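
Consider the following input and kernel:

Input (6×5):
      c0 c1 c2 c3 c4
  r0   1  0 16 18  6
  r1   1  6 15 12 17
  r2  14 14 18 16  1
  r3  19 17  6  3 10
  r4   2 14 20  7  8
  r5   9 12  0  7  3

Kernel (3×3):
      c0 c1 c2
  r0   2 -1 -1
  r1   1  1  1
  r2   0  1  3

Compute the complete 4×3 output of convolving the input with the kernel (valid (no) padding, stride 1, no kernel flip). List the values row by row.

76 65 71
62 48 69
112 61 69
63 87 50

Output[0,0]: The receptive field on the input at this output position is [1 0 16 / 1 6 15 / 14 14 18]. Elementwise product with the kernel and sum: 1·2 + 0·-1 + 16·-1 + 1·1 + 6·1 + 15·1 + 14·1 + 18·3.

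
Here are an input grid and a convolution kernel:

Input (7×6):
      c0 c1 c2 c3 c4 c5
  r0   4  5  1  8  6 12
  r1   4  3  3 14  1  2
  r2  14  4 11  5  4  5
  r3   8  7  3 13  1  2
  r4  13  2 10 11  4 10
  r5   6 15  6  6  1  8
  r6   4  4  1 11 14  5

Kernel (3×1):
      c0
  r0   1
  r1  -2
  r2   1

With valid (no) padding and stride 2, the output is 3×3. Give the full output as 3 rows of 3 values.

10 6 8
11 15 6
5 -1 16

Output[0,0]: The receptive field on the input at this output position is [4 / 4 / 14]. Elementwise product with the kernel and sum: 4·1 + 4·-2 + 14·1.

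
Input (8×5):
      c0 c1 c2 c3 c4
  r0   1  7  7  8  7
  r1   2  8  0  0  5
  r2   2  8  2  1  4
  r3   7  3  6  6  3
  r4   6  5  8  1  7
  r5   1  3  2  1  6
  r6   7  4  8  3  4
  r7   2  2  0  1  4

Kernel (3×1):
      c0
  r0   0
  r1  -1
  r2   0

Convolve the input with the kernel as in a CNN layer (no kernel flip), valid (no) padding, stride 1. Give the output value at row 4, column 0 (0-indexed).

The receptive field on the input at this output position is [6 / 1 / 7]. Elementwise product with the kernel and sum: 1·-1.

-1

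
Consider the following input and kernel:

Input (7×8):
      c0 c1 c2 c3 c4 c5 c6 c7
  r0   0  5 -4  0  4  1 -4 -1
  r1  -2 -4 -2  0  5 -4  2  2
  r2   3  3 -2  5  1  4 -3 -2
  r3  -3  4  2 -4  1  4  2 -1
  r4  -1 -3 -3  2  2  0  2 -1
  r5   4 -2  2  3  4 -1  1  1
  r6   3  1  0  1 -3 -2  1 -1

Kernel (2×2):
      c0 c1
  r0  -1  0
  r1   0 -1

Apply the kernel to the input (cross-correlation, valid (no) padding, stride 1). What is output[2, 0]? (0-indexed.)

The receptive field on the input at this output position is [3 3 / -3 4]. Elementwise product with the kernel and sum: 3·-1 + 4·-1.

-7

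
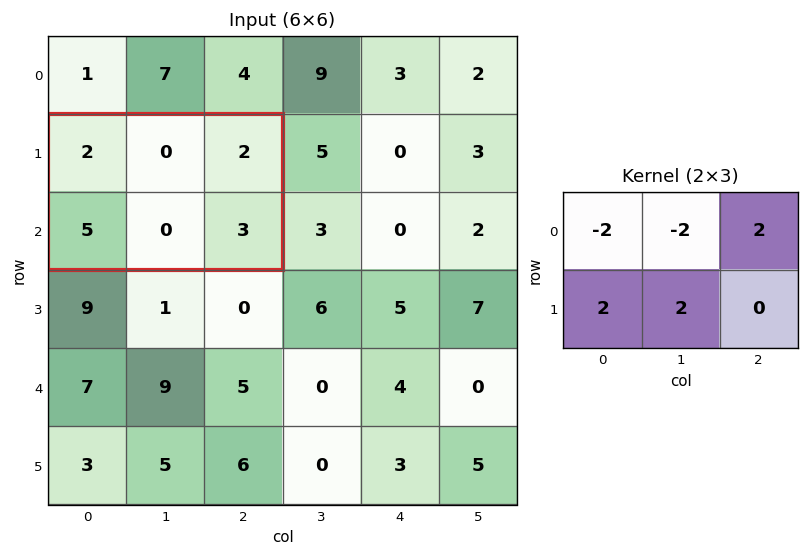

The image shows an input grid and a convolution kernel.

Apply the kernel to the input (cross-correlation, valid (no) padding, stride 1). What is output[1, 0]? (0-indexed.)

10

The receptive field on the input at this output position is [2 0 2 / 5 0 3]. Elementwise product with the kernel and sum: 2·-2 + 0·-2 + 2·2 + 5·2 + 0·2.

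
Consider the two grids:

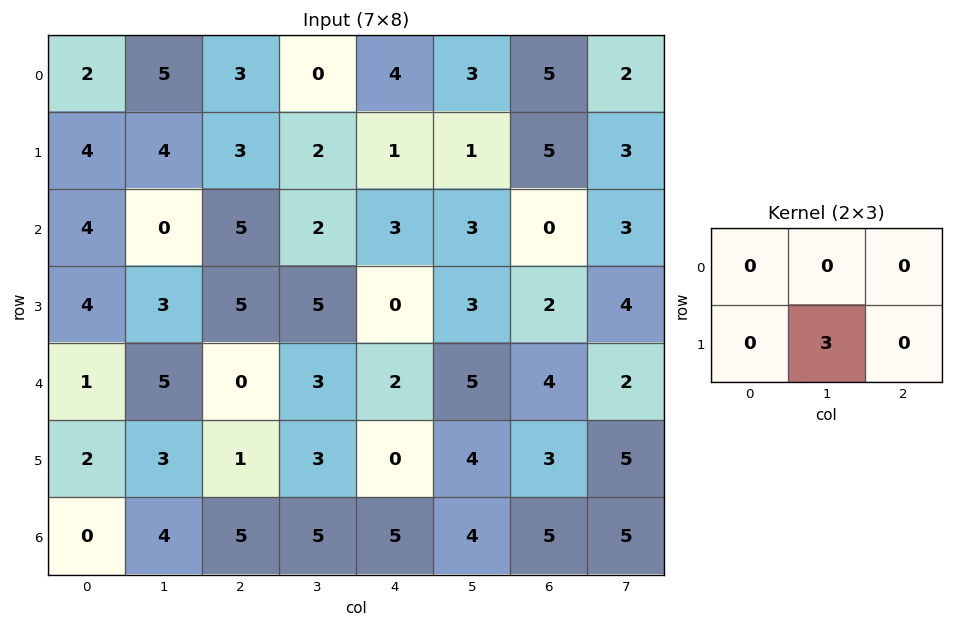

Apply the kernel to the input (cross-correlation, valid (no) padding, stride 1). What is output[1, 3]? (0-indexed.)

9

The receptive field on the input at this output position is [2 1 1 / 2 3 3]. Elementwise product with the kernel and sum: 3·3.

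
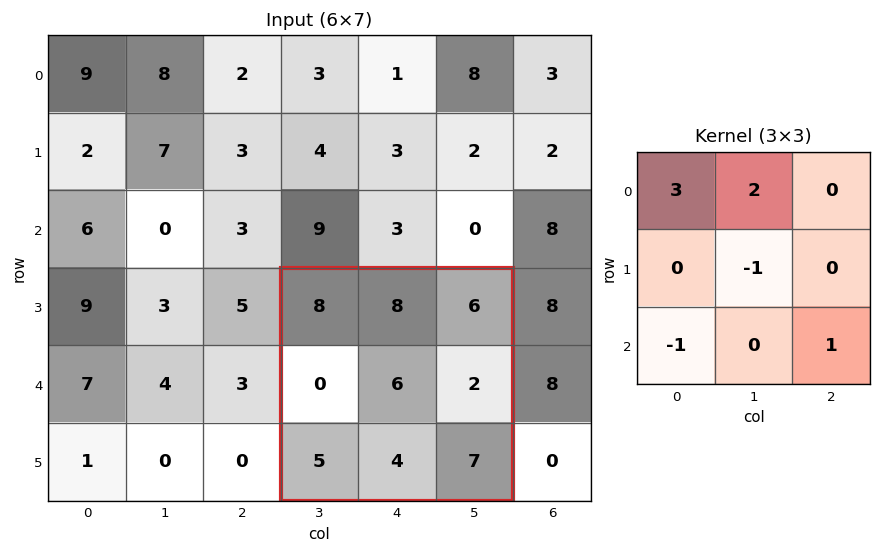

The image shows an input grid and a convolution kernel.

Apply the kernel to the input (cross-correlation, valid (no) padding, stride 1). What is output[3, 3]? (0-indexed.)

36

The receptive field on the input at this output position is [8 8 6 / 0 6 2 / 5 4 7]. Elementwise product with the kernel and sum: 8·3 + 8·2 + 6·-1 + 5·-1 + 7·1.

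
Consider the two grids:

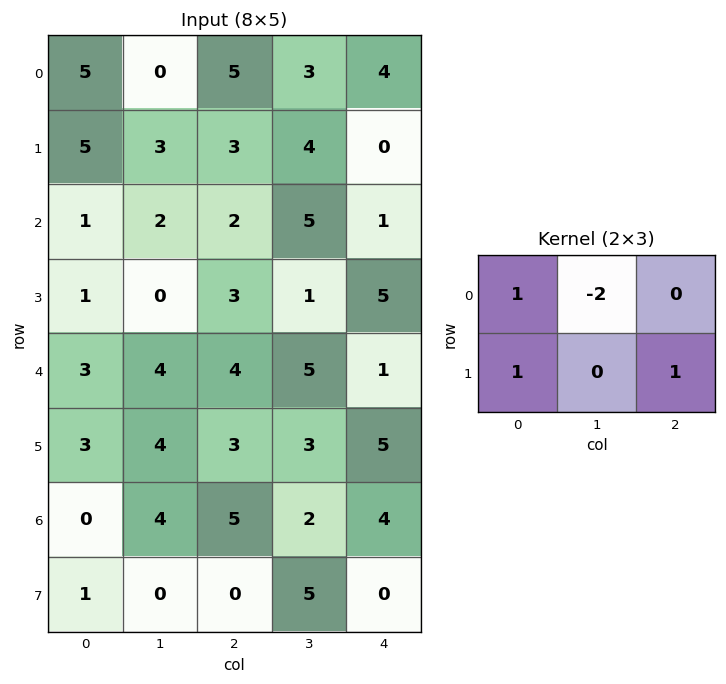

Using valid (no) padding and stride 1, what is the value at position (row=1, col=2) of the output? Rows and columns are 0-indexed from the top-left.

-2

The receptive field on the input at this output position is [3 4 0 / 2 5 1]. Elementwise product with the kernel and sum: 3·1 + 4·-2 + 2·1 + 1·1.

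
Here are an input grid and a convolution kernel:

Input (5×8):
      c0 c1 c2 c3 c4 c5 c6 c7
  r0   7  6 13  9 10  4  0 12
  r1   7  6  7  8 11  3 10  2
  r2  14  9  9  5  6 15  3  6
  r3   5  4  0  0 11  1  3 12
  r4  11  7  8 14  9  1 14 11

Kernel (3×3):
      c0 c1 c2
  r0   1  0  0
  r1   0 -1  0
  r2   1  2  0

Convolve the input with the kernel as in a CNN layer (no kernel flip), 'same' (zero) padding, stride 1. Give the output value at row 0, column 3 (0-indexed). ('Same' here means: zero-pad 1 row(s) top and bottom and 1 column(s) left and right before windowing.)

14

The receptive field on the zero-padded input at this output position is [0 0 0 / 13 9 10 / 7 8 11]. Elementwise product with the kernel and sum: 0·1 + 9·-1 + 7·1 + 8·2.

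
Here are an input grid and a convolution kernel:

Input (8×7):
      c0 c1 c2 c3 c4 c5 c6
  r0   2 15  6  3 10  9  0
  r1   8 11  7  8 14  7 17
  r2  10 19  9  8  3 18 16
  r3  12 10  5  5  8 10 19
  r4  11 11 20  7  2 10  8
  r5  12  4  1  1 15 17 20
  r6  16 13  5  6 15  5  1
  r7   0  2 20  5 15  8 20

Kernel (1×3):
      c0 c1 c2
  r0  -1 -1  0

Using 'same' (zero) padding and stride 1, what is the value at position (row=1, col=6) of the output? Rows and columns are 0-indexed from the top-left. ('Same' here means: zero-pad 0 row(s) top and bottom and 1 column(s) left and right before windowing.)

-24

The receptive field on the zero-padded input at this output position is [7 17 0]. Elementwise product with the kernel and sum: 7·-1 + 17·-1.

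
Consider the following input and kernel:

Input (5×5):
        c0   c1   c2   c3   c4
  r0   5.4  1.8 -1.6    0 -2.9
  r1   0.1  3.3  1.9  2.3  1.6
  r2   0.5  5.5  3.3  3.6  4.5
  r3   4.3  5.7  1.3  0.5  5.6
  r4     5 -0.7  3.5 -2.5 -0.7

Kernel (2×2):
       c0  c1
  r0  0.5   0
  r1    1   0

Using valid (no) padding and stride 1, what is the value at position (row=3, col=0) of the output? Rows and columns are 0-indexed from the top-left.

7.15

The receptive field on the input at this output position is [4.3 5.7 / 5 -0.7]. Elementwise product with the kernel and sum: 4.3·0.5 + 5·1.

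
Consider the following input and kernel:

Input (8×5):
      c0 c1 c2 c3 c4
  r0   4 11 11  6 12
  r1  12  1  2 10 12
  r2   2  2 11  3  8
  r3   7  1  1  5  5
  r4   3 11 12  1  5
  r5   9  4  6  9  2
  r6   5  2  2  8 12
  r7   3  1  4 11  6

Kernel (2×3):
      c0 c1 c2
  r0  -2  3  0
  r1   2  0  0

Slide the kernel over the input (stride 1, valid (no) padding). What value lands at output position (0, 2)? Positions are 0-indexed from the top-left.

0

The receptive field on the input at this output position is [11 6 12 / 2 10 12]. Elementwise product with the kernel and sum: 11·-2 + 6·3 + 2·2.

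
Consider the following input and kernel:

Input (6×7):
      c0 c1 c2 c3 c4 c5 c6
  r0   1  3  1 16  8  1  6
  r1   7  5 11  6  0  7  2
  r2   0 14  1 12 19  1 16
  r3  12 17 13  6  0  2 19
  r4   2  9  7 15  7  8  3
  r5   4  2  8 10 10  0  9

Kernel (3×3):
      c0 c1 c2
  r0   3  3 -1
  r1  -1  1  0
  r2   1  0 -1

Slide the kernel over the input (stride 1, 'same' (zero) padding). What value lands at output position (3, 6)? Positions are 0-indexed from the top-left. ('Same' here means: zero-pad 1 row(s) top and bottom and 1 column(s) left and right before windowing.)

The receptive field on the zero-padded input at this output position is [1 16 0 / 2 19 0 / 8 3 0]. Elementwise product with the kernel and sum: 1·3 + 16·3 + 0·-1 + 2·-1 + 19·1 + 8·1 + 0·-1.

76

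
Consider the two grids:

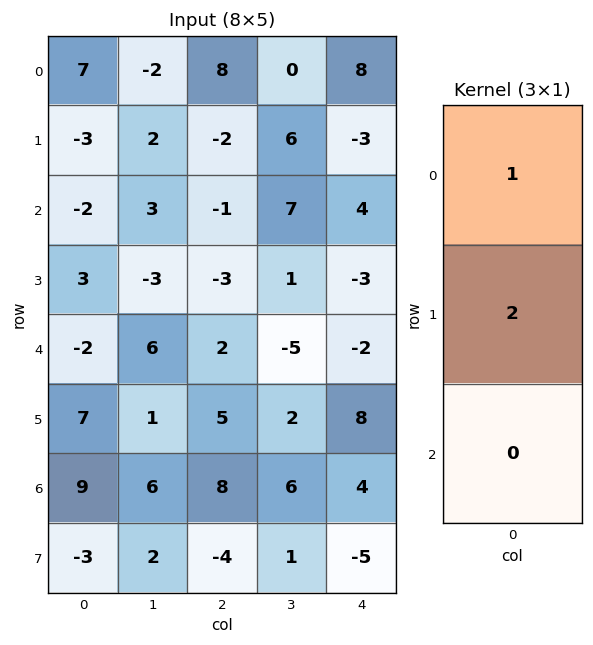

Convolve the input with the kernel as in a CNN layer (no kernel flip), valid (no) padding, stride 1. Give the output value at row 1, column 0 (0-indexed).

The receptive field on the input at this output position is [-3 / -2 / 3]. Elementwise product with the kernel and sum: -3·1 + -2·2.

-7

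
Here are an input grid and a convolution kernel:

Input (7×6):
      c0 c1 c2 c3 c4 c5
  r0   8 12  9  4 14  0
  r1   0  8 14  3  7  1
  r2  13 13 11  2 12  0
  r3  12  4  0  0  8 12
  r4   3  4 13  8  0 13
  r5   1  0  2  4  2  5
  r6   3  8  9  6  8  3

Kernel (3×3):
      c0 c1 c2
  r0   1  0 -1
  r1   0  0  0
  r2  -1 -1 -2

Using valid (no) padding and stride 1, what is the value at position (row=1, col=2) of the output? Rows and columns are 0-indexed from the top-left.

The receptive field on the input at this output position is [14 3 7 / 11 2 12 / 0 0 8]. Elementwise product with the kernel and sum: 14·1 + 7·-1 + 0·-1 + 0·-1 + 8·-2.

-9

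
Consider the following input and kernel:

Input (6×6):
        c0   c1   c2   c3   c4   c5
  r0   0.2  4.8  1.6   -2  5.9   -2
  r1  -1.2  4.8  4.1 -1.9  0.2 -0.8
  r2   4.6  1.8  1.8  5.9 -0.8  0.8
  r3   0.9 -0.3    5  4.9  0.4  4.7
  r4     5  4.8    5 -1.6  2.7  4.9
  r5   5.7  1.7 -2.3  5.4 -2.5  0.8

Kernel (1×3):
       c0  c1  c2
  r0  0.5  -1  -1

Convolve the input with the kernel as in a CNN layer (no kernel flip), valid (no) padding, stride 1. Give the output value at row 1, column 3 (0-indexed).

-0.35

The receptive field on the input at this output position is [-1.9 0.2 -0.8]. Elementwise product with the kernel and sum: -1.9·0.5 + 0.2·-1 + -0.8·-1.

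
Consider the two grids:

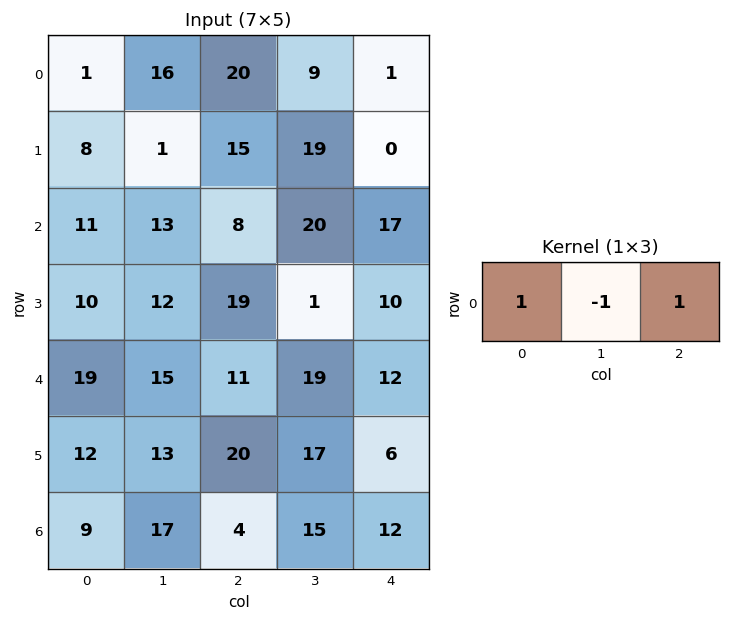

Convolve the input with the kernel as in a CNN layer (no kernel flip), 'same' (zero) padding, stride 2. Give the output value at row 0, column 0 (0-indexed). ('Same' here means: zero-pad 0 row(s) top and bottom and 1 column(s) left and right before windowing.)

15

The receptive field on the zero-padded input at this output position is [0 1 16]. Elementwise product with the kernel and sum: 0·1 + 1·-1 + 16·1.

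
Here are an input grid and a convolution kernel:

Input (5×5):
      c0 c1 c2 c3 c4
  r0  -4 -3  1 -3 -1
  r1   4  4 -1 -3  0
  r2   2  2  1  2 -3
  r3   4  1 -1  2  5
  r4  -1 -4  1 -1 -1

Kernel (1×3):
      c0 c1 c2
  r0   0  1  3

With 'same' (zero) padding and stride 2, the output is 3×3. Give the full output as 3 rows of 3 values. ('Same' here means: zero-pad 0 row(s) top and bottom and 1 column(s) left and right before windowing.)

-13 -8 -1
8 7 -3
-13 -2 -1

Output[0,0]: The receptive field on the zero-padded input at this output position is [0 -4 -3]. Elementwise product with the kernel and sum: -4·1 + -3·3.
Output[0,1]: The receptive field on the zero-padded input at this output position is [-3 1 -3]. Elementwise product with the kernel and sum: 1·1 + -3·3.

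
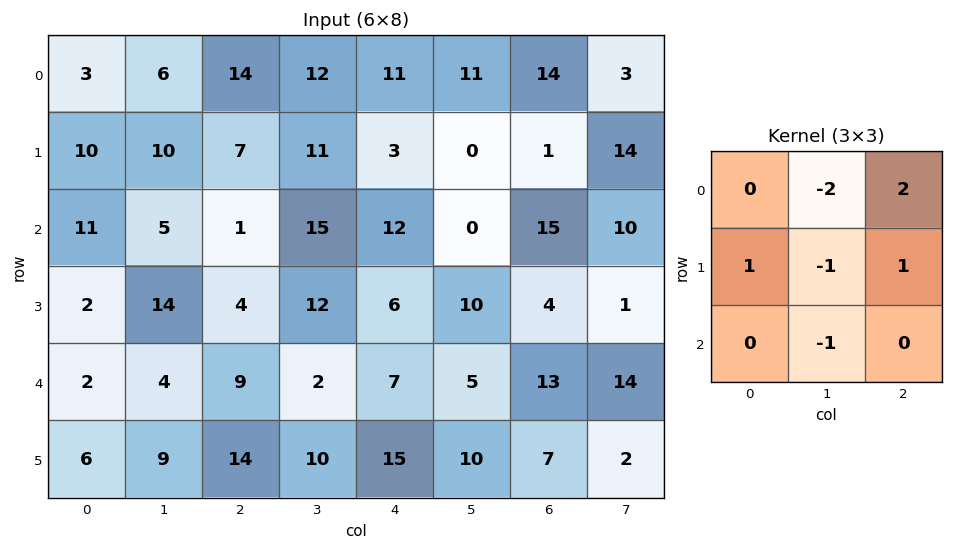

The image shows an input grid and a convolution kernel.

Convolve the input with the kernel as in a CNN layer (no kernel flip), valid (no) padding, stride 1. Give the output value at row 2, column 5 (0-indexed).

-16

The receptive field on the input at this output position is [0 15 10 / 10 4 1 / 5 13 14]. Elementwise product with the kernel and sum: 15·-2 + 10·2 + 10·1 + 4·-1 + 1·1 + 13·-1.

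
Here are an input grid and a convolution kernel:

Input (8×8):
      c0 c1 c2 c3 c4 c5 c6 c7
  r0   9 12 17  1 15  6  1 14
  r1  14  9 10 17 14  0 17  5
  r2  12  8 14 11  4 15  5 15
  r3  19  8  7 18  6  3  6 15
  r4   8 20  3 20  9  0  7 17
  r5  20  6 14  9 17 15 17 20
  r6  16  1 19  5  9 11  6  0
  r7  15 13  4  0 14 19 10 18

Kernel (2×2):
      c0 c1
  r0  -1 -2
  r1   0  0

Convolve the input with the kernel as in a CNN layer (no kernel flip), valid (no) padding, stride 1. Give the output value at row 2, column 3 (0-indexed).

The receptive field on the input at this output position is [11 4 / 18 6]. Elementwise product with the kernel and sum: 11·-1 + 4·-2.

-19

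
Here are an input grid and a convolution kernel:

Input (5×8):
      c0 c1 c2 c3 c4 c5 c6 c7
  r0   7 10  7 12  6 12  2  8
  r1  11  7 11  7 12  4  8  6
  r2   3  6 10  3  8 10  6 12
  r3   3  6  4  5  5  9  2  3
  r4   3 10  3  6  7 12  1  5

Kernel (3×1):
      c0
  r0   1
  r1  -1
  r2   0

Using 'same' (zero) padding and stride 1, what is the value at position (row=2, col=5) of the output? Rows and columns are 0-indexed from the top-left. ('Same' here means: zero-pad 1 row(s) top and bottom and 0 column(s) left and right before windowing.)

The receptive field on the zero-padded input at this output position is [4 / 10 / 9]. Elementwise product with the kernel and sum: 4·1 + 10·-1.

-6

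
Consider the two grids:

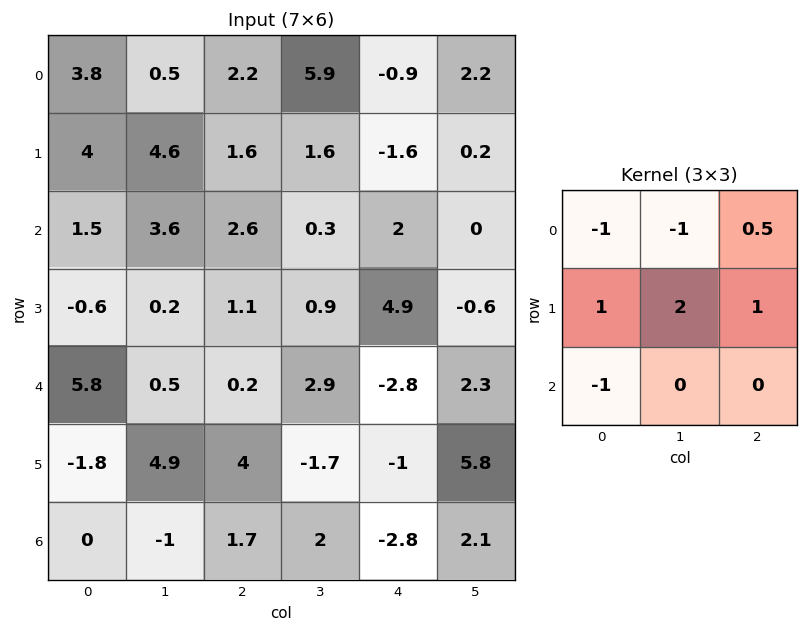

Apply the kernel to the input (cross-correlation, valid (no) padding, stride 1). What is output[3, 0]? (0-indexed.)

9.75

The receptive field on the input at this output position is [-0.6 0.2 1.1 / 5.8 0.5 0.2 / -1.8 4.9 4]. Elementwise product with the kernel and sum: -0.6·-1 + 0.2·-1 + 1.1·0.5 + 5.8·1 + 0.5·2 + 0.2·1 + -1.8·-1.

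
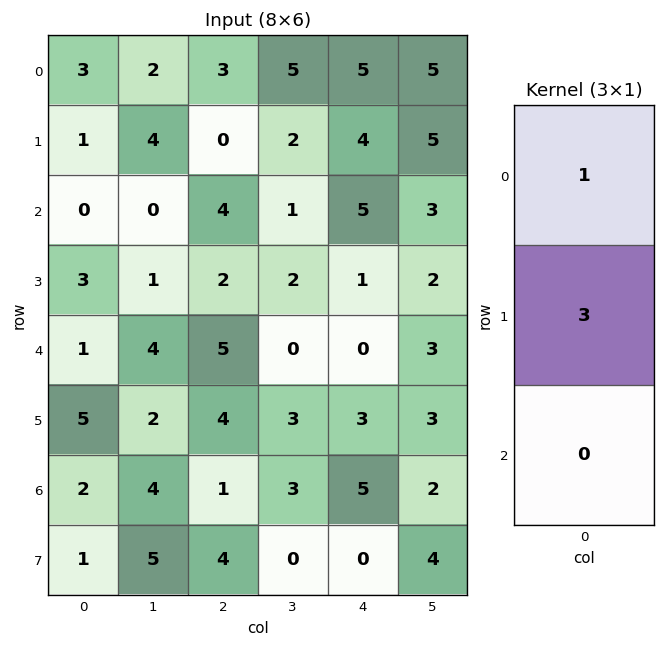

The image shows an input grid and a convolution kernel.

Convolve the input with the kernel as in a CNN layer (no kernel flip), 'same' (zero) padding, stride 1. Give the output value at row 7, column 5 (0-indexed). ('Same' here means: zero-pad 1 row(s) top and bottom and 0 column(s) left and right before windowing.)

The receptive field on the zero-padded input at this output position is [2 / 4 / 0]. Elementwise product with the kernel and sum: 2·1 + 4·3.

14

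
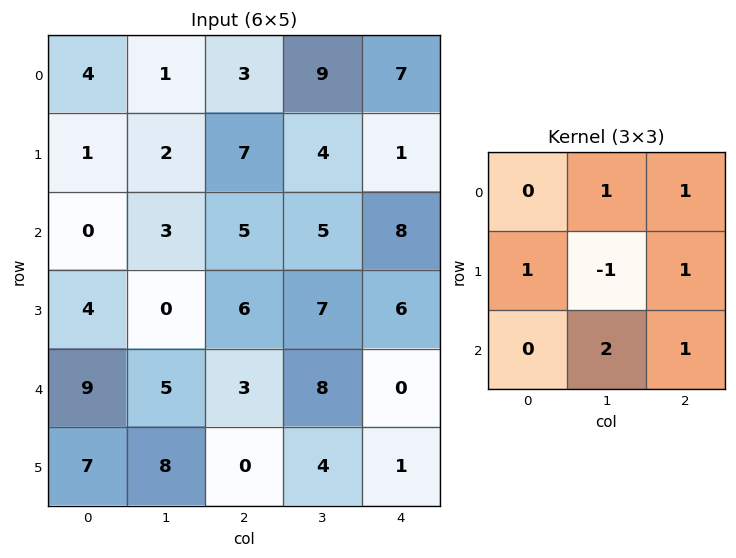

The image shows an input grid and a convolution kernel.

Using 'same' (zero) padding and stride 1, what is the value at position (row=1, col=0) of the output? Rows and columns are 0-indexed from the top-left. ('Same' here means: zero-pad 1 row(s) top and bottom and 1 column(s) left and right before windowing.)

9

The receptive field on the zero-padded input at this output position is [0 4 1 / 0 1 2 / 0 0 3]. Elementwise product with the kernel and sum: 4·1 + 1·1 + 0·1 + 1·-1 + 2·1 + 0·2 + 3·1.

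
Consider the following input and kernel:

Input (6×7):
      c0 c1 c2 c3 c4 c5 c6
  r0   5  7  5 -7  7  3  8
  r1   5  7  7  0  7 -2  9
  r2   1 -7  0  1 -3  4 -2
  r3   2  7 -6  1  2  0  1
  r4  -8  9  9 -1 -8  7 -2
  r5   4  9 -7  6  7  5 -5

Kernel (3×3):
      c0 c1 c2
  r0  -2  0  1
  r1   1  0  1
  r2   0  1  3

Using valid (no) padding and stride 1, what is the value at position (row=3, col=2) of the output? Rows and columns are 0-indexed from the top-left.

42

The receptive field on the input at this output position is [-6 1 2 / 9 -1 -8 / -7 6 7]. Elementwise product with the kernel and sum: -6·-2 + 2·1 + 9·1 + -8·1 + 6·1 + 7·3.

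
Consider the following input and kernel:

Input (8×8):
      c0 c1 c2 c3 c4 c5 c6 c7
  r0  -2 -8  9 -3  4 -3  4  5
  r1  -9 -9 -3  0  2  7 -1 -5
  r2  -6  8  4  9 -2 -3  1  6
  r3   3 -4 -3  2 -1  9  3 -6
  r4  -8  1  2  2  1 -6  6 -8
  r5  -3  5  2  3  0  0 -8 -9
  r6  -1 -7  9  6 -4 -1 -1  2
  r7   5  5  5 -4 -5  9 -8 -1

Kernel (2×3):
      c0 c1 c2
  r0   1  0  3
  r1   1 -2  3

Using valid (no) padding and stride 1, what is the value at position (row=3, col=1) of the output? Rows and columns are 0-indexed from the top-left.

The receptive field on the input at this output position is [-4 -3 2 / 1 2 2]. Elementwise product with the kernel and sum: -4·1 + 2·3 + 1·1 + 2·-2 + 2·3.

5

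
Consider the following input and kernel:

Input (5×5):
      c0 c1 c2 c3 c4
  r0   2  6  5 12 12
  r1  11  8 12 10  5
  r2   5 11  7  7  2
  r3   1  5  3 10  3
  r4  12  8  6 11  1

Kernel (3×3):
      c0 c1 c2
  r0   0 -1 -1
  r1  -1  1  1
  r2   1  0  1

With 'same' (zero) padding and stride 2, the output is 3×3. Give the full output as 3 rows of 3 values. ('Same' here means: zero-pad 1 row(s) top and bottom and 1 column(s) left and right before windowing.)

Output[0,0]: The receptive field on the zero-padded input at this output position is [0 0 0 / 0 2 6 / 0 11 8]. Elementwise product with the kernel and sum: 0·-1 + 0·-1 + 0·-1 + 2·1 + 6·1 + 0·1 + 8·1.

16 29 10
2 -4 0
14 -4 -13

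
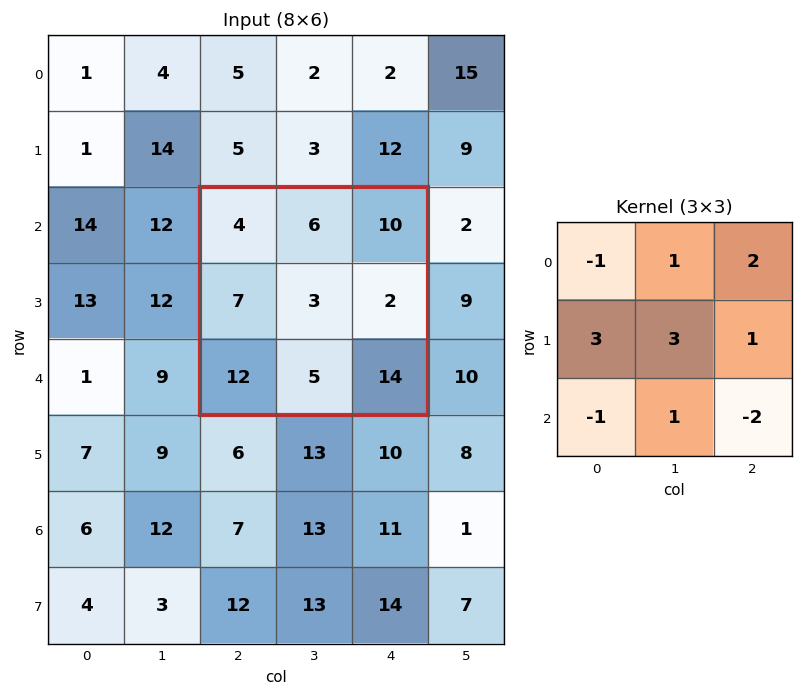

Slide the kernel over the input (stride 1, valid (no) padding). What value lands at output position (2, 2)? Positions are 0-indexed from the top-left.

19

The receptive field on the input at this output position is [4 6 10 / 7 3 2 / 12 5 14]. Elementwise product with the kernel and sum: 4·-1 + 6·1 + 10·2 + 7·3 + 3·3 + 2·1 + 12·-1 + 5·1 + 14·-2.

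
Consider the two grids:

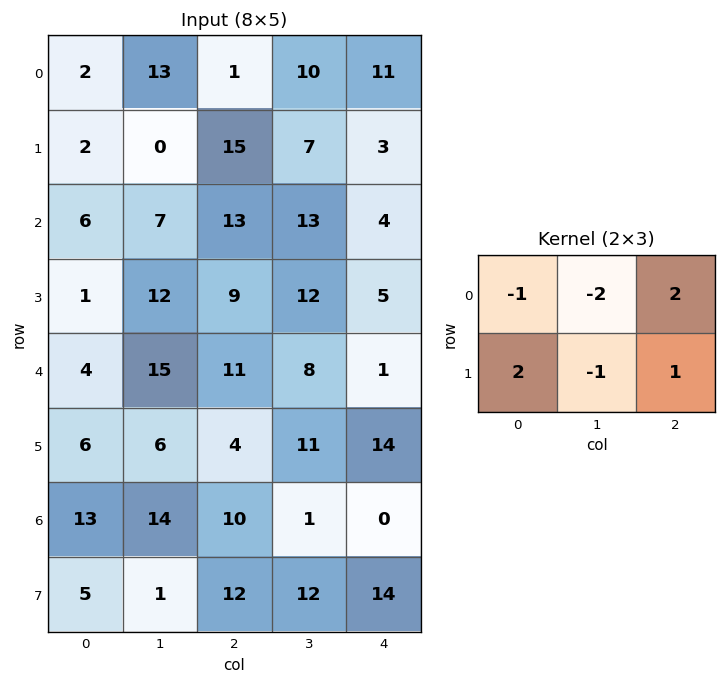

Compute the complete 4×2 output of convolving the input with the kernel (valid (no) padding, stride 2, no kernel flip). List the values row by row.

Output[0,0]: The receptive field on the input at this output position is [2 13 1 / 2 0 15]. Elementwise product with the kernel and sum: 2·-1 + 13·-2 + 1·2 + 2·2 + 0·-1 + 15·1.

-7 27
5 -20
-2 -14
0 14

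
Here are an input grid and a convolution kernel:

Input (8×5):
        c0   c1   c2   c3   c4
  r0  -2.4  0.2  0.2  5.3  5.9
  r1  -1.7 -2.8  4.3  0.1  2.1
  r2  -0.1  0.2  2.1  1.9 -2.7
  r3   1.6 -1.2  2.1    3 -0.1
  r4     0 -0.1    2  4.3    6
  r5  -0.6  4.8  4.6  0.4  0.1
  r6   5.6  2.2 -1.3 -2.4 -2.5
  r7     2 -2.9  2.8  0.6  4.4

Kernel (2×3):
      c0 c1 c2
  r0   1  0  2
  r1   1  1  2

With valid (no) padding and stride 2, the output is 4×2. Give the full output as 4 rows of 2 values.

Output[0,0]: The receptive field on the input at this output position is [-2.4 0.2 0.2 / -1.7 -2.8 4.3]. Elementwise product with the kernel and sum: -2.4·1 + 0.2·2 + -1.7·1 + -2.8·1 + 4.3·2.

2.1 20.6
8.7 1.6
17.4 19.2
7.7 5.9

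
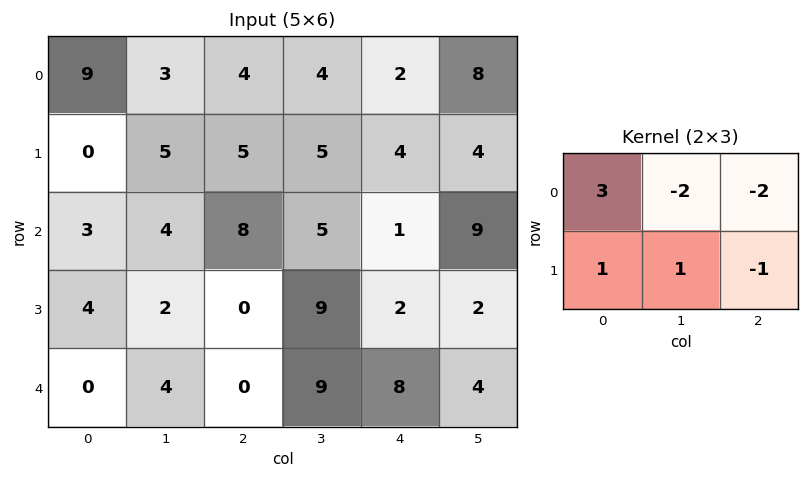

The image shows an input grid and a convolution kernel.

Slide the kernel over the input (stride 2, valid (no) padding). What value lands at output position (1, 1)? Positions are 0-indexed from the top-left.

19

The receptive field on the input at this output position is [8 5 1 / 0 9 2]. Elementwise product with the kernel and sum: 8·3 + 5·-2 + 1·-2 + 0·1 + 9·1 + 2·-1.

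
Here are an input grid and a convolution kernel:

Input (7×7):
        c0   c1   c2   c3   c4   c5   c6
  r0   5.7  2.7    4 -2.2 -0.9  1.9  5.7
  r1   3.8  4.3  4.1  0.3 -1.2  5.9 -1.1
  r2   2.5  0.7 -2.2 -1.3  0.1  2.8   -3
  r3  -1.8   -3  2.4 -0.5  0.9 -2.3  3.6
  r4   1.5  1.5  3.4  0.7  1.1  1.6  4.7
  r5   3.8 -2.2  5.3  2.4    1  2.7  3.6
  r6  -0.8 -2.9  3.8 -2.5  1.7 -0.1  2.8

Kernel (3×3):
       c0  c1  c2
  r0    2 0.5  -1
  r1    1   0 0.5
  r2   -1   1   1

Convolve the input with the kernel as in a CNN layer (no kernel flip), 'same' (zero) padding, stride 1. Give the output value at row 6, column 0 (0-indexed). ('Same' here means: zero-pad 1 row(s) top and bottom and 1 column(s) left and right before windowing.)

The receptive field on the zero-padded input at this output position is [0 3.8 -2.2 / 0 -0.8 -2.9 / 0 0 0]. Elementwise product with the kernel and sum: 0·2 + 3.8·0.5 + -2.2·-1 + 0·1 + -2.9·0.5 + 0·-1 + 0·1 + 0·1.

2.65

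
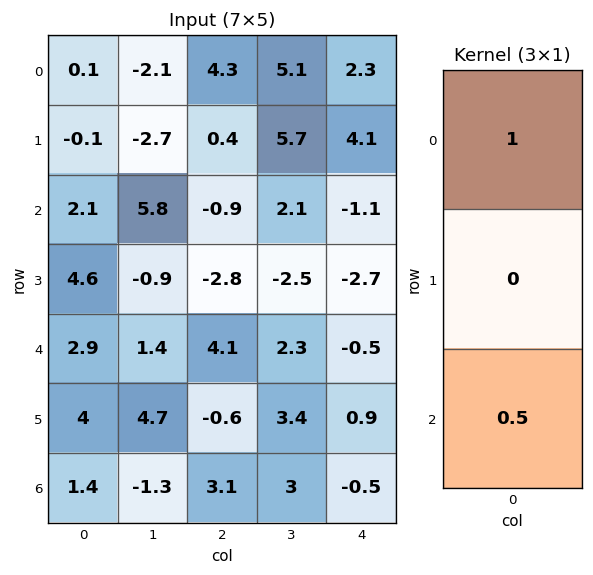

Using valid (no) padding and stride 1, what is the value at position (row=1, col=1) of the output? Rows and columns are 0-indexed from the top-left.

The receptive field on the input at this output position is [-2.7 / 5.8 / -0.9]. Elementwise product with the kernel and sum: -2.7·1 + -0.9·0.5.

-3.15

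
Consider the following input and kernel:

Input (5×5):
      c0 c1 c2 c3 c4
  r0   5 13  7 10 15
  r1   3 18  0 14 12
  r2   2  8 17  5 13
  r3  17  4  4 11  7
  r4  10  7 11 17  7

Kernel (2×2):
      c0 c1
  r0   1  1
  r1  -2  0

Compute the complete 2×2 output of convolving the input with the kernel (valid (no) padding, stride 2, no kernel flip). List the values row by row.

12 17
-24 14

Output[0,0]: The receptive field on the input at this output position is [5 13 / 3 18]. Elementwise product with the kernel and sum: 5·1 + 13·1 + 3·-2.
Output[0,1]: The receptive field on the input at this output position is [7 10 / 0 14]. Elementwise product with the kernel and sum: 7·1 + 10·1 + 0·-2.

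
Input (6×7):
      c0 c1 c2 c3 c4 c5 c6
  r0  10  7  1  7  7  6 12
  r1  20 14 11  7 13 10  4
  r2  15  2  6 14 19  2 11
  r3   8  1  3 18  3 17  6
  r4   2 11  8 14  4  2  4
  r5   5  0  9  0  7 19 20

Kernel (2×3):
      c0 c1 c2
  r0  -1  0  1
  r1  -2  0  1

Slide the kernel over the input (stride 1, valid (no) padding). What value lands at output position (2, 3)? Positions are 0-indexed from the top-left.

-31

The receptive field on the input at this output position is [14 19 2 / 18 3 17]. Elementwise product with the kernel and sum: 14·-1 + 2·1 + 18·-2 + 17·1.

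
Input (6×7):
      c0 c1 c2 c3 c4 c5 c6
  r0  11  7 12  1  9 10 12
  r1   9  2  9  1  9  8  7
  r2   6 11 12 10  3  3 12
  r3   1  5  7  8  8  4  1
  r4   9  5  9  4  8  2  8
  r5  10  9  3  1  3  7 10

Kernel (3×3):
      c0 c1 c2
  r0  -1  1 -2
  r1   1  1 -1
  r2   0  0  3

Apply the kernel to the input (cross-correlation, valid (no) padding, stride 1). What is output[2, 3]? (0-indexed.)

The receptive field on the input at this output position is [10 3 3 / 8 8 4 / 4 8 2]. Elementwise product with the kernel and sum: 10·-1 + 3·1 + 3·-2 + 8·1 + 8·1 + 4·-1 + 2·3.

5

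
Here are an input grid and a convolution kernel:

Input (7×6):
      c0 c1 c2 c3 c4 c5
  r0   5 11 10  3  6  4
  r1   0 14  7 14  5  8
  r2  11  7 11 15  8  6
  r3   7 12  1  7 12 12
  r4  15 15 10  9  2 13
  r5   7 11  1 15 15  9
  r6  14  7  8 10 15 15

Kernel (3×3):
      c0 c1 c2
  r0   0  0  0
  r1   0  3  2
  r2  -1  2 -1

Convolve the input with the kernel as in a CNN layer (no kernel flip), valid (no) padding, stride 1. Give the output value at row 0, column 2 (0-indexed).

63

The receptive field on the input at this output position is [10 3 6 / 7 14 5 / 11 15 8]. Elementwise product with the kernel and sum: 14·3 + 5·2 + 11·-1 + 15·2 + 8·-1.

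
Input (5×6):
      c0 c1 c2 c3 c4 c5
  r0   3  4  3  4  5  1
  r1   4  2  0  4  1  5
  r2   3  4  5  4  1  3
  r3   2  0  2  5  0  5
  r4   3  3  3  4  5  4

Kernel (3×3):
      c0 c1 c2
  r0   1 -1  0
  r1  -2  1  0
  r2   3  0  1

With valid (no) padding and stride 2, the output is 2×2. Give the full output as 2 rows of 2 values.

7 19
7 16

Output[0,0]: The receptive field on the input at this output position is [3 4 3 / 4 2 0 / 3 4 5]. Elementwise product with the kernel and sum: 3·1 + 4·-1 + 4·-2 + 2·1 + 3·3 + 5·1.
Output[0,1]: The receptive field on the input at this output position is [3 4 5 / 0 4 1 / 5 4 1]. Elementwise product with the kernel and sum: 3·1 + 4·-1 + 0·-2 + 4·1 + 5·3 + 1·1.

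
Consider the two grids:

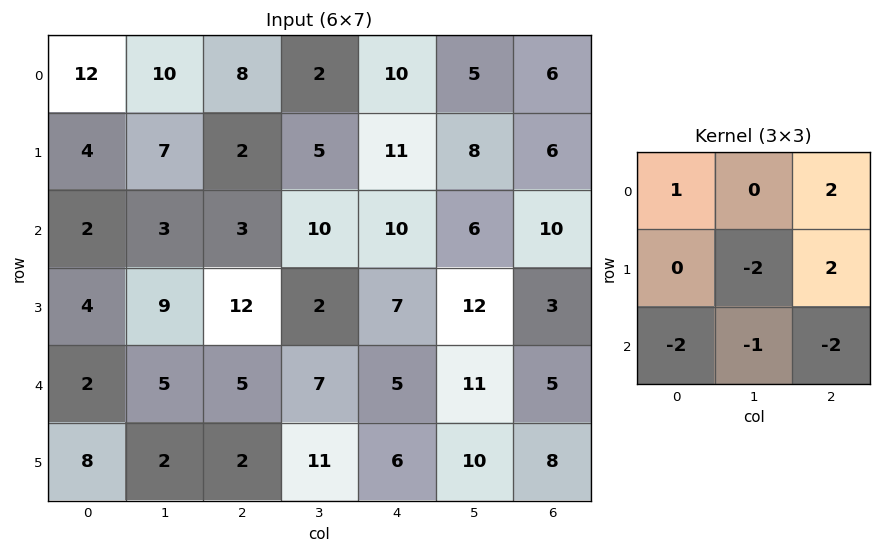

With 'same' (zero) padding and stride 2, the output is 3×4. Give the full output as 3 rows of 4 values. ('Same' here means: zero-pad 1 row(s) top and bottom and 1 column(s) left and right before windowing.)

-22 -38 -47 -34
-6 -3 -22 -39
12 -11 -10 -26

Output[0,0]: The receptive field on the zero-padded input at this output position is [0 0 0 / 0 12 10 / 0 4 7]. Elementwise product with the kernel and sum: 0·1 + 0·2 + 12·-2 + 10·2 + 0·-2 + 4·-1 + 7·-2.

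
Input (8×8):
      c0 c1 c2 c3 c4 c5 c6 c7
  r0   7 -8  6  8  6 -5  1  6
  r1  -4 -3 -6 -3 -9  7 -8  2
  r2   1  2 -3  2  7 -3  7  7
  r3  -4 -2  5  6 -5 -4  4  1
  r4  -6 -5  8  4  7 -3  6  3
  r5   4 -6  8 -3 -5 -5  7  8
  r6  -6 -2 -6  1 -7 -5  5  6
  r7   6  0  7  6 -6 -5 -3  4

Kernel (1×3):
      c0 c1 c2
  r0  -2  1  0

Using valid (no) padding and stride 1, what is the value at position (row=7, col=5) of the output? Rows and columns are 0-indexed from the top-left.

The receptive field on the input at this output position is [-5 -3 4]. Elementwise product with the kernel and sum: -5·-2 + -3·1.

7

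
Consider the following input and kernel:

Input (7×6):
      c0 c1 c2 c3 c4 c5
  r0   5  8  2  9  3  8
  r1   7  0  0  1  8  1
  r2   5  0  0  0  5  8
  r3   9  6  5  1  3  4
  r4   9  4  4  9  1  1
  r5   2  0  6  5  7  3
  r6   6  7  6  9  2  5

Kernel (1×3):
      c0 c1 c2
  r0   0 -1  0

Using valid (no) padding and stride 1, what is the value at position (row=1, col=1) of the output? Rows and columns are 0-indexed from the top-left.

0

The receptive field on the input at this output position is [0 0 1]. Elementwise product with the kernel and sum: 0·-1.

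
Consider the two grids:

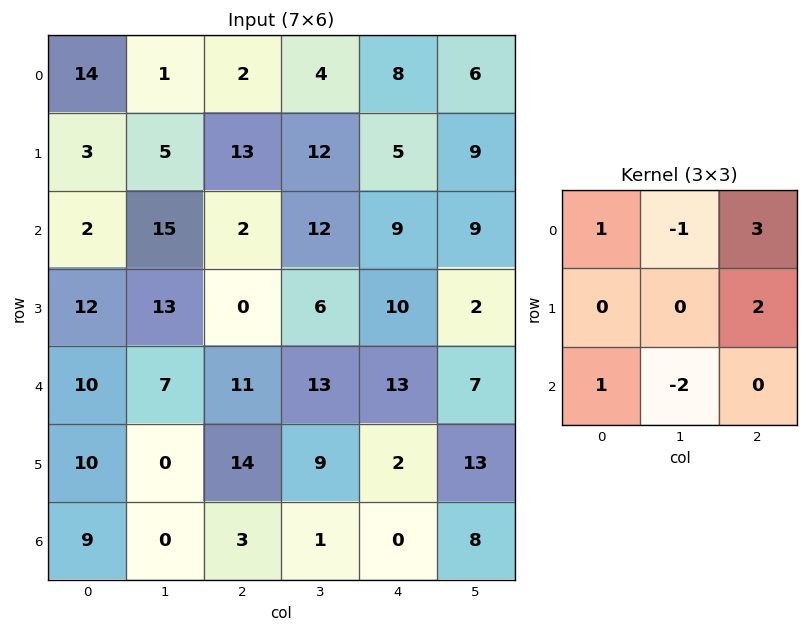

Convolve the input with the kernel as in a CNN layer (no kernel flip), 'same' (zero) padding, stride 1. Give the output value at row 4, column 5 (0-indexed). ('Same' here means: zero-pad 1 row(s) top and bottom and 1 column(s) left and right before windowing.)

-16

The receptive field on the zero-padded input at this output position is [10 2 0 / 13 7 0 / 2 13 0]. Elementwise product with the kernel and sum: 10·1 + 2·-1 + 0·3 + 0·2 + 2·1 + 13·-2.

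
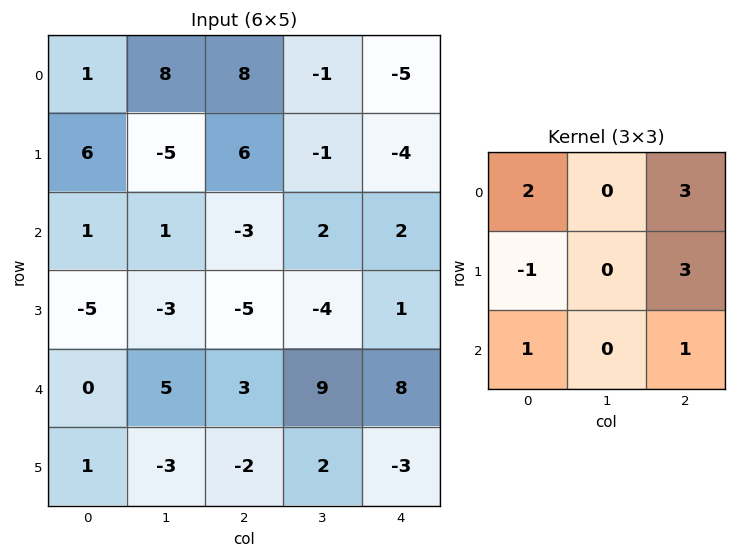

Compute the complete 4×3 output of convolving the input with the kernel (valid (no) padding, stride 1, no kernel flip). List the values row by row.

36 18 -18
10 -15 5
-14 13 19
-17 3 9

Output[0,0]: The receptive field on the input at this output position is [1 8 8 / 6 -5 6 / 1 1 -3]. Elementwise product with the kernel and sum: 1·2 + 8·3 + 6·-1 + 6·3 + 1·1 + -3·1.
Output[0,1]: The receptive field on the input at this output position is [8 8 -1 / -5 6 -1 / 1 -3 2]. Elementwise product with the kernel and sum: 8·2 + -1·3 + -5·-1 + -1·3 + 1·1 + 2·1.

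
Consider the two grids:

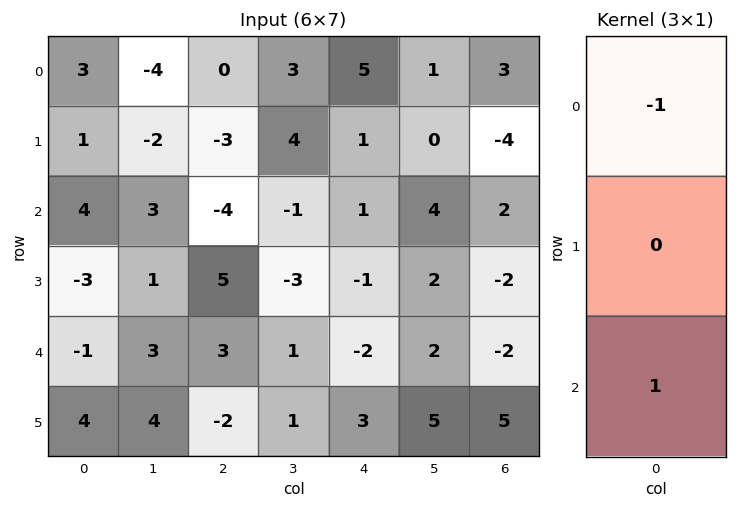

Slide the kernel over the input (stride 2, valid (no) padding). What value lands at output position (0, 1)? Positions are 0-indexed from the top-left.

-4

The receptive field on the input at this output position is [0 / -3 / -4]. Elementwise product with the kernel and sum: 0·-1 + -4·1.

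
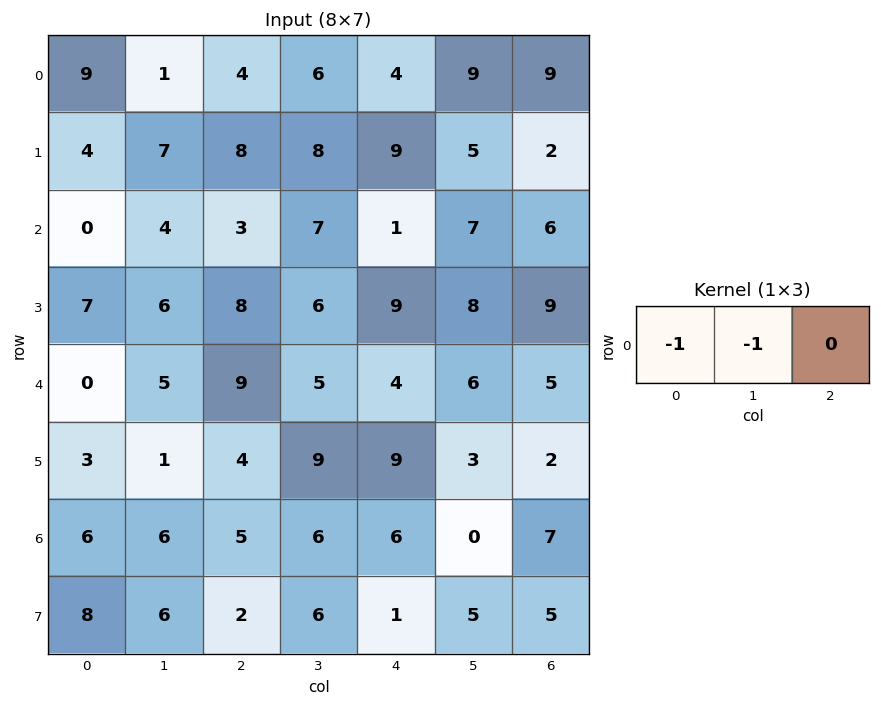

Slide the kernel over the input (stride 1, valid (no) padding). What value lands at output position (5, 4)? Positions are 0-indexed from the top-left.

The receptive field on the input at this output position is [9 3 2]. Elementwise product with the kernel and sum: 9·-1 + 3·-1.

-12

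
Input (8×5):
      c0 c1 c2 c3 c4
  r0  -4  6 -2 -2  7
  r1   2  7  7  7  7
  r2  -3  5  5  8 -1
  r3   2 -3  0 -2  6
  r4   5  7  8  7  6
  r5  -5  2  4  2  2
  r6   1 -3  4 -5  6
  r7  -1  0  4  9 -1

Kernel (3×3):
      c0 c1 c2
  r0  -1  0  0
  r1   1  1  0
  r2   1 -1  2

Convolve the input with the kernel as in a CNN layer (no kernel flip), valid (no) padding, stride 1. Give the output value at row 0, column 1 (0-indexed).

The receptive field on the input at this output position is [6 -2 -2 / 7 7 7 / 5 5 8]. Elementwise product with the kernel and sum: 6·-1 + 7·1 + 7·1 + 5·1 + 5·-1 + 8·2.

24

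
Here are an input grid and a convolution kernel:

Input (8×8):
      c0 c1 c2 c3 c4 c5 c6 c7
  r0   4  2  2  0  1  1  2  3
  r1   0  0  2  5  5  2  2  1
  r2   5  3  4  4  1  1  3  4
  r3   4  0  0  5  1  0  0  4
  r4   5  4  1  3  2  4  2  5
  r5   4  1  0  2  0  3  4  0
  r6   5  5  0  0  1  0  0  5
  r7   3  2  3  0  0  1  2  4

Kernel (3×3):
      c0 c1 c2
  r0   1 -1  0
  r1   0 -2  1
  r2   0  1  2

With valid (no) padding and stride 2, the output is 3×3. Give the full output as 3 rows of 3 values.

Output[0,0]: The receptive field on the input at this output position is [4 2 2 / 0 0 2 / 5 3 4]. Elementwise product with the kernel and sum: 4·1 + 2·-1 + 0·-2 + 2·1 + 3·1 + 4·2.
Output[0,1]: The receptive field on the input at this output position is [2 0 1 / 2 5 5 / 4 4 1]. Elementwise product with the kernel and sum: 2·1 + 0·-1 + 5·-2 + 5·1 + 4·1 + 1·2.

15 3 5
8 -2 8
4 -4 -4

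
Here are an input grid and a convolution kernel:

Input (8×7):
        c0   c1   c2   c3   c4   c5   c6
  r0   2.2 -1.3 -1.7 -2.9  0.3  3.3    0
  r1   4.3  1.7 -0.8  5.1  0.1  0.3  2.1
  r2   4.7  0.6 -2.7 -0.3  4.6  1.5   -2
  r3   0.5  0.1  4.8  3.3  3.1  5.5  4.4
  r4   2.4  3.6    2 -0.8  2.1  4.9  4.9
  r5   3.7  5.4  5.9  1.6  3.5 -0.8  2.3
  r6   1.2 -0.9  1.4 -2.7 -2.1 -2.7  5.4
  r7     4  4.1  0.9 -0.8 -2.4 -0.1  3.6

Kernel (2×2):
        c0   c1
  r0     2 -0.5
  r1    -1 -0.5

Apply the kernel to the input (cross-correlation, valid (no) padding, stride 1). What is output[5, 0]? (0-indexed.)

3.95

The receptive field on the input at this output position is [3.7 5.4 / 1.2 -0.9]. Elementwise product with the kernel and sum: 3.7·2 + 5.4·-0.5 + 1.2·-1 + -0.9·-0.5.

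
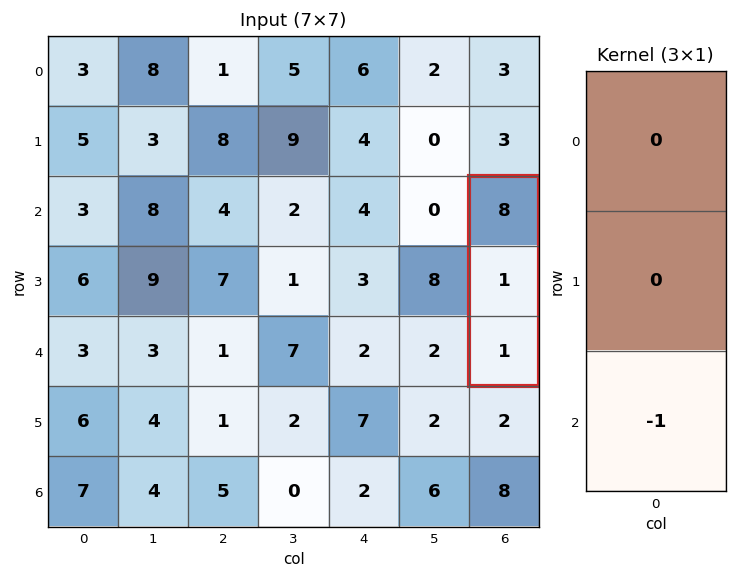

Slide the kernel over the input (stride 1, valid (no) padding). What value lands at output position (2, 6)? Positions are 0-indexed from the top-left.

-1

The receptive field on the input at this output position is [8 / 1 / 1]. Elementwise product with the kernel and sum: 1·-1.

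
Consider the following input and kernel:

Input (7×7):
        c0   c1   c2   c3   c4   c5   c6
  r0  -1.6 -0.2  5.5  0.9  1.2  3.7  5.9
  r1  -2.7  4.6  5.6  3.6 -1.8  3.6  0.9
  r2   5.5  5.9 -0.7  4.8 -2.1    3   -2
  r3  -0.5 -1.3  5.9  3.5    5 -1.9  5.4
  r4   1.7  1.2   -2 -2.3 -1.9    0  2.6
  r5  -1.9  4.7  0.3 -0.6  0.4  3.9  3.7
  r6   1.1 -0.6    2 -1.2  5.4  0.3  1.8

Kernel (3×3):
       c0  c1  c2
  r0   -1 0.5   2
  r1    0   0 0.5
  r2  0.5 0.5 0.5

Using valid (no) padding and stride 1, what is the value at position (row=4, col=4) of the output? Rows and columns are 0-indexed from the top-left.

The receptive field on the input at this output position is [-1.9 0 2.6 / 0.4 3.9 3.7 / 5.4 0.3 1.8]. Elementwise product with the kernel and sum: -1.9·-1 + 0·0.5 + 2.6·2 + 3.7·0.5 + 5.4·0.5 + 0.3·0.5 + 1.8·0.5.

12.7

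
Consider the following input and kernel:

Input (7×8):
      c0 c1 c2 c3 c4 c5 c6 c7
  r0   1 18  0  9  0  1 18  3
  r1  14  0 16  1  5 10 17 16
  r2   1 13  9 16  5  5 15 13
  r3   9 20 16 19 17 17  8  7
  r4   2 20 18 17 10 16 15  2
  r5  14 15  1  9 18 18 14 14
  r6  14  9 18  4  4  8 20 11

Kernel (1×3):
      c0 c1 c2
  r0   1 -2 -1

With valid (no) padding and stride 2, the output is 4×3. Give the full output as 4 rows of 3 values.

-35 -18 -20
-34 -28 -20
-56 -26 -37
-22 6 -32

Output[0,0]: The receptive field on the input at this output position is [1 18 0]. Elementwise product with the kernel and sum: 1·1 + 18·-2 + 0·-1.
Output[0,1]: The receptive field on the input at this output position is [0 9 0]. Elementwise product with the kernel and sum: 0·1 + 9·-2 + 0·-1.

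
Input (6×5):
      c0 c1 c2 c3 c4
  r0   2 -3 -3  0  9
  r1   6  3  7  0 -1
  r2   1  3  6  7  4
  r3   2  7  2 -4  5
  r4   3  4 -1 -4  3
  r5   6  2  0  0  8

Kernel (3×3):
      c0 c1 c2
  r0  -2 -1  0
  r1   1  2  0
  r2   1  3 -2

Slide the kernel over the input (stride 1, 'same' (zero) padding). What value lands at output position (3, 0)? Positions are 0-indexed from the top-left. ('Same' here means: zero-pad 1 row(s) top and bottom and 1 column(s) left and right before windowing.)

The receptive field on the zero-padded input at this output position is [0 1 3 / 0 2 7 / 0 3 4]. Elementwise product with the kernel and sum: 0·-2 + 1·-1 + 0·1 + 2·2 + 0·1 + 3·3 + 4·-2.

4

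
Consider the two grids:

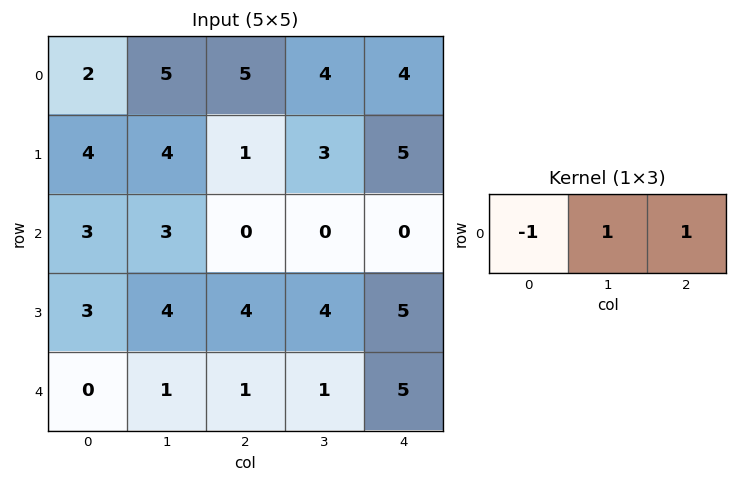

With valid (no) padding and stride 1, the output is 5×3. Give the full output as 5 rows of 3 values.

Output[0,0]: The receptive field on the input at this output position is [2 5 5]. Elementwise product with the kernel and sum: 2·-1 + 5·1 + 5·1.

8 4 3
1 0 7
0 -3 0
5 4 5
2 1 5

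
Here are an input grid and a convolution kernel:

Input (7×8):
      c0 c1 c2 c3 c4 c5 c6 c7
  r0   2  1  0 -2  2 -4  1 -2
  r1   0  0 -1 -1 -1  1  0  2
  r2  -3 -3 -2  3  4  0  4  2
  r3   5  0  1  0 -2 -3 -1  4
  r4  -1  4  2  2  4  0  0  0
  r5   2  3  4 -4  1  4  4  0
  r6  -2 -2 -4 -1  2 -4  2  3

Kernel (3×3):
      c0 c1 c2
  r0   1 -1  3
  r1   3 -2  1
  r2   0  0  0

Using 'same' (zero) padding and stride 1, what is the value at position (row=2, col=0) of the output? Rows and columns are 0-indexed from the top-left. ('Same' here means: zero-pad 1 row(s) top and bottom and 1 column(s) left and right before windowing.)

3

The receptive field on the zero-padded input at this output position is [0 0 0 / 0 -3 -3 / 0 5 0]. Elementwise product with the kernel and sum: 0·1 + 0·-1 + 0·3 + 0·3 + -3·-2 + -3·1.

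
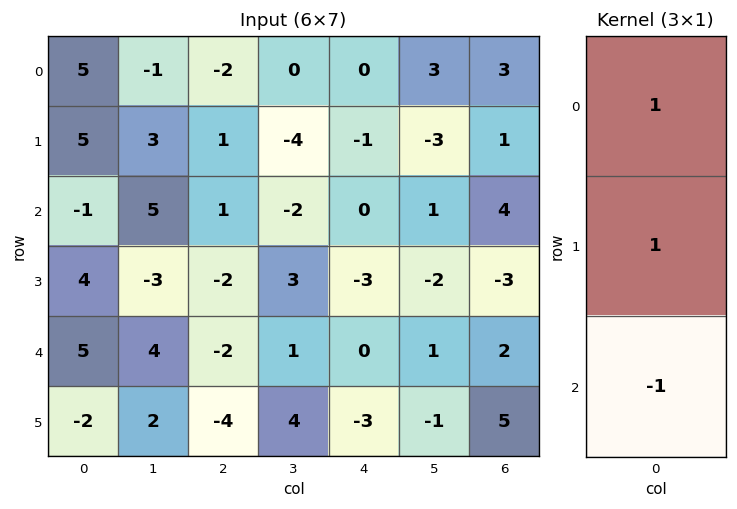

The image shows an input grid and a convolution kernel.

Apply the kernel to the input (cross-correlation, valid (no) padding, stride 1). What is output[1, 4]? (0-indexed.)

The receptive field on the input at this output position is [-1 / 0 / -3]. Elementwise product with the kernel and sum: -1·1 + 0·1 + -3·-1.

2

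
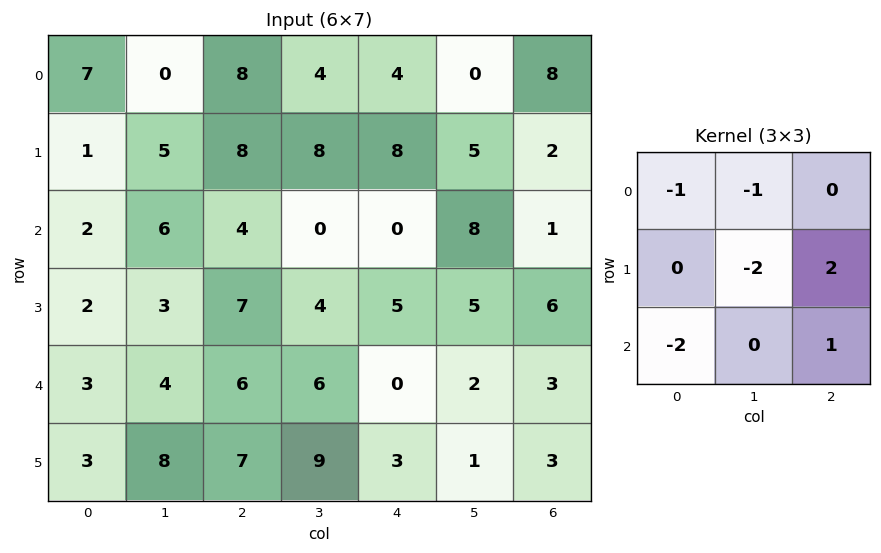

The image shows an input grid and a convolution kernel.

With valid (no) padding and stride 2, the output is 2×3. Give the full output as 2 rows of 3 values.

-1 -20 -9
0 -14 -3

Output[0,0]: The receptive field on the input at this output position is [7 0 8 / 1 5 8 / 2 6 4]. Elementwise product with the kernel and sum: 7·-1 + 0·-1 + 5·-2 + 8·2 + 2·-2 + 4·1.
Output[0,1]: The receptive field on the input at this output position is [8 4 4 / 8 8 8 / 4 0 0]. Elementwise product with the kernel and sum: 8·-1 + 4·-1 + 8·-2 + 8·2 + 4·-2 + 0·1.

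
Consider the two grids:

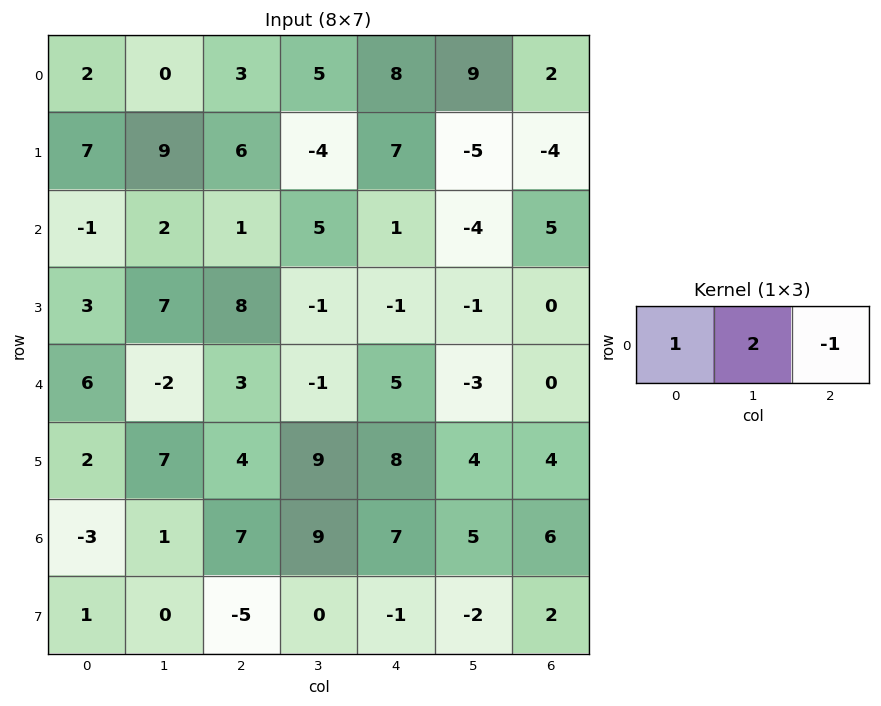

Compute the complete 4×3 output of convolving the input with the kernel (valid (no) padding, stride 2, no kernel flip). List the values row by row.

Output[0,0]: The receptive field on the input at this output position is [2 0 3]. Elementwise product with the kernel and sum: 2·1 + 0·2 + 3·-1.
Output[0,1]: The receptive field on the input at this output position is [3 5 8]. Elementwise product with the kernel and sum: 3·1 + 5·2 + 8·-1.

-1 5 24
2 10 -12
-1 -4 -1
-8 18 11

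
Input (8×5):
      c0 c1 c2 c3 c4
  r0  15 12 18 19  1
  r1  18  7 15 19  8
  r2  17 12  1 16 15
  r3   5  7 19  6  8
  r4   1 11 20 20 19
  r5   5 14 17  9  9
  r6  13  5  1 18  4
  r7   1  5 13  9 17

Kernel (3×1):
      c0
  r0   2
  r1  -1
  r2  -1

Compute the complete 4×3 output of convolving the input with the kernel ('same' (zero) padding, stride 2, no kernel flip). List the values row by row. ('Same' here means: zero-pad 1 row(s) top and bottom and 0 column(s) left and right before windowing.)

-33 -33 -9
14 10 -7
4 1 -12
-4 20 -3

Output[0,0]: The receptive field on the zero-padded input at this output position is [0 / 15 / 18]. Elementwise product with the kernel and sum: 0·2 + 15·-1 + 18·-1.
Output[0,1]: The receptive field on the zero-padded input at this output position is [0 / 18 / 15]. Elementwise product with the kernel and sum: 0·2 + 18·-1 + 15·-1.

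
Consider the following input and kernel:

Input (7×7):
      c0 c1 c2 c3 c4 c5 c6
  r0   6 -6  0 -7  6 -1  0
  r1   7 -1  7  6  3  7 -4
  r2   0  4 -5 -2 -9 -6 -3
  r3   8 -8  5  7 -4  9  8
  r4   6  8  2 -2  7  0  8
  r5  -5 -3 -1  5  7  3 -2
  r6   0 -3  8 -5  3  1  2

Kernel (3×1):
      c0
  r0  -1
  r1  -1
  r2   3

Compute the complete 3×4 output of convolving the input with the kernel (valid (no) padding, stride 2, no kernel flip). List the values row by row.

Output[0,0]: The receptive field on the input at this output position is [6 / 7 / 0]. Elementwise product with the kernel and sum: 6·-1 + 7·-1 + 0·3.

-13 -22 -36 -5
10 6 34 19
-1 23 -5 0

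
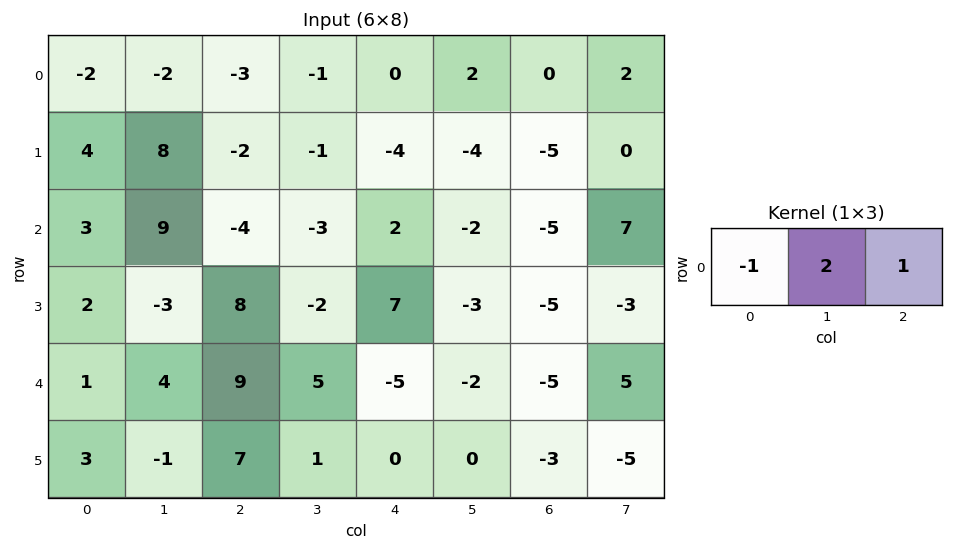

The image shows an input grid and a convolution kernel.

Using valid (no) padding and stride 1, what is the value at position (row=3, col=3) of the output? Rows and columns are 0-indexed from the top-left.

13

The receptive field on the input at this output position is [-2 7 -3]. Elementwise product with the kernel and sum: -2·-1 + 7·2 + -3·1.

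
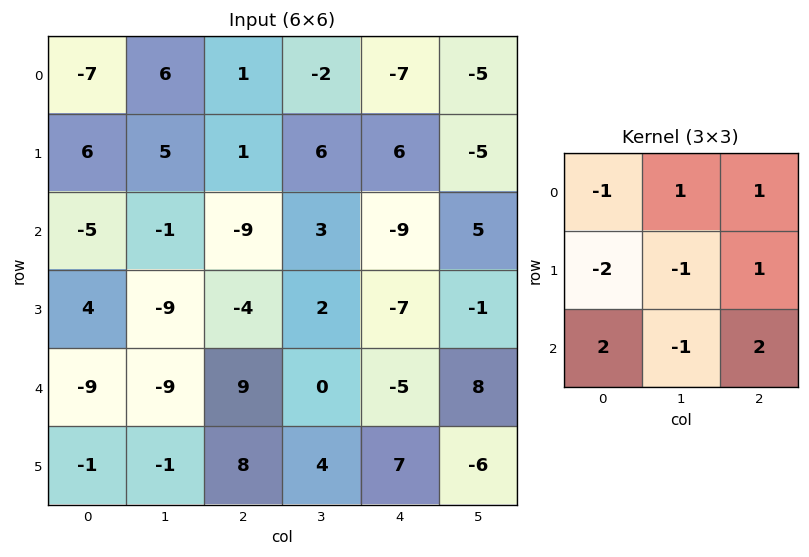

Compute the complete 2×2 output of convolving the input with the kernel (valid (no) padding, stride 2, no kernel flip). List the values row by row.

Output[0,0]: The receptive field on the input at this output position is [-7 6 1 / 6 5 1 / -5 -1 -9]. Elementwise product with the kernel and sum: -7·-1 + 6·1 + 1·1 + 6·-2 + 5·-1 + 1·1 + -5·2 + -1·-1 + -9·2.
Output[0,1]: The receptive field on the input at this output position is [1 -2 -7 / 1 6 6 / -9 3 -9]. Elementwise product with the kernel and sum: 1·-1 + -2·1 + -7·1 + 1·-2 + 6·-1 + 6·1 + -9·2 + 3·-1 + -9·2.

-29 -51
1 10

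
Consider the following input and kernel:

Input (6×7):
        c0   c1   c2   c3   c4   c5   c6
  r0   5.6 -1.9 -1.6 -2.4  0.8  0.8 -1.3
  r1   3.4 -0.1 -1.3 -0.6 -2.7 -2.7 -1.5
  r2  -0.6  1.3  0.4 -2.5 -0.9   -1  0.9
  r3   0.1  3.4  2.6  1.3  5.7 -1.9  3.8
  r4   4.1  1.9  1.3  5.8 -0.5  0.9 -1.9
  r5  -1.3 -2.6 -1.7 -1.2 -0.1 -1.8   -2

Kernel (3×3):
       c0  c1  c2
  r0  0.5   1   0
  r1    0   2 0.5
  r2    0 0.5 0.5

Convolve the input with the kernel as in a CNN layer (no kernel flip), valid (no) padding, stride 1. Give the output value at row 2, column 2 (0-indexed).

5.8

The receptive field on the input at this output position is [0.4 -2.5 -0.9 / 2.6 1.3 5.7 / 1.3 5.8 -0.5]. Elementwise product with the kernel and sum: 0.4·0.5 + -2.5·1 + 1.3·2 + 5.7·0.5 + 5.8·0.5 + -0.5·0.5.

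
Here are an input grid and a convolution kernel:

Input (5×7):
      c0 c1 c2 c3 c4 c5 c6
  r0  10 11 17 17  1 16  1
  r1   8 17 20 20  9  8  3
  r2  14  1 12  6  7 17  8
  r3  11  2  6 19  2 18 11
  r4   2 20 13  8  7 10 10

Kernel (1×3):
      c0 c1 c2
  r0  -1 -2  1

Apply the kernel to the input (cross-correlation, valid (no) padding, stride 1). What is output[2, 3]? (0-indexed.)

The receptive field on the input at this output position is [6 7 17]. Elementwise product with the kernel and sum: 6·-1 + 7·-2 + 17·1.

-3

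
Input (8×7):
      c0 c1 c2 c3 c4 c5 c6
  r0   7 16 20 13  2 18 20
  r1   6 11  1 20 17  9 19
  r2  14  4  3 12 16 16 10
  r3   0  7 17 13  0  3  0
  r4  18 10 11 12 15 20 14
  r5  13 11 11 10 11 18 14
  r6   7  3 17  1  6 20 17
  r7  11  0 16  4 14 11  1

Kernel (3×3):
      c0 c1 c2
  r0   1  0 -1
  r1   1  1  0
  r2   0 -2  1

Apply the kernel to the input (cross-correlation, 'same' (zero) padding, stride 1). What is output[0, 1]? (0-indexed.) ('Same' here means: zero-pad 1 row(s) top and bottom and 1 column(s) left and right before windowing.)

2

The receptive field on the zero-padded input at this output position is [0 0 0 / 7 16 20 / 6 11 1]. Elementwise product with the kernel and sum: 0·1 + 0·-1 + 7·1 + 16·1 + 11·-2 + 1·1.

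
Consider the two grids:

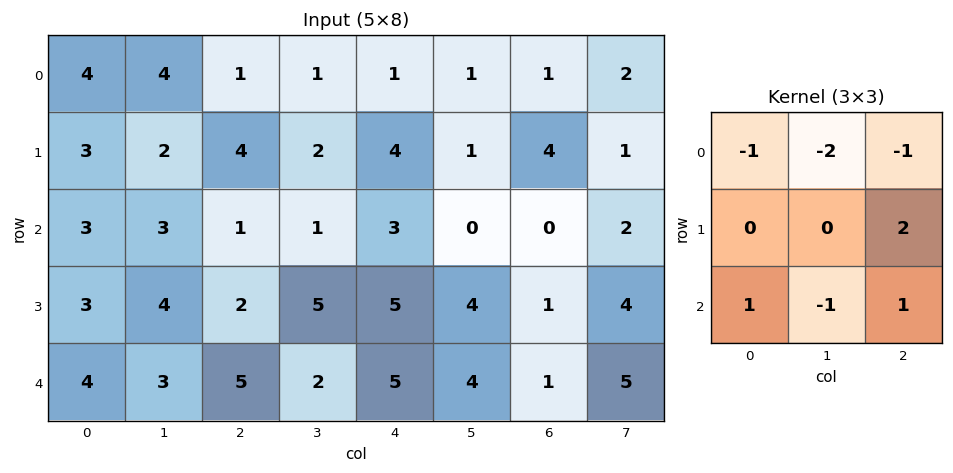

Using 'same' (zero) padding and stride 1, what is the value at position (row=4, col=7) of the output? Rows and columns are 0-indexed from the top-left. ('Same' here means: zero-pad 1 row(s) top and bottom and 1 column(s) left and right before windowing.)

The receptive field on the zero-padded input at this output position is [1 4 0 / 1 5 0 / 0 0 0]. Elementwise product with the kernel and sum: 1·-1 + 4·-2 + 0·-1 + 0·2 + 0·1 + 0·-1 + 0·1.

-9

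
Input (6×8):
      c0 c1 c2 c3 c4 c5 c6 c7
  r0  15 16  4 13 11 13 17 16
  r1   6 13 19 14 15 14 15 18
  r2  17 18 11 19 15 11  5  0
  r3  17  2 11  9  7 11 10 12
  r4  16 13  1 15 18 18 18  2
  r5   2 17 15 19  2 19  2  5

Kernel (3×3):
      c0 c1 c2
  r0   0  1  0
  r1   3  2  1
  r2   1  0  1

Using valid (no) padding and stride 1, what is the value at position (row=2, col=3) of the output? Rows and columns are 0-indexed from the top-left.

The receptive field on the input at this output position is [19 15 11 / 9 7 11 / 15 18 18]. Elementwise product with the kernel and sum: 15·1 + 9·3 + 7·2 + 11·1 + 15·1 + 18·1.

100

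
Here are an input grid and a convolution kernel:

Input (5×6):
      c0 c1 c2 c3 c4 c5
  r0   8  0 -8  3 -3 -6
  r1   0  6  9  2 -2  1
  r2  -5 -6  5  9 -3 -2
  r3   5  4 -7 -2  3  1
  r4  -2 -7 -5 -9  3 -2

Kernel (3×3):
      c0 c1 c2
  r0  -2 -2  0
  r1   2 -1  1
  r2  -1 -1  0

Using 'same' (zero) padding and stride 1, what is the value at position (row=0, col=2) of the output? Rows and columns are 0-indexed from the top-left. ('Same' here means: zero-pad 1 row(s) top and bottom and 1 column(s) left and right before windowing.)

The receptive field on the zero-padded input at this output position is [0 0 0 / 0 -8 3 / 6 9 2]. Elementwise product with the kernel and sum: 0·-2 + 0·-2 + 0·2 + -8·-1 + 3·1 + 6·-1 + 9·-1.

-4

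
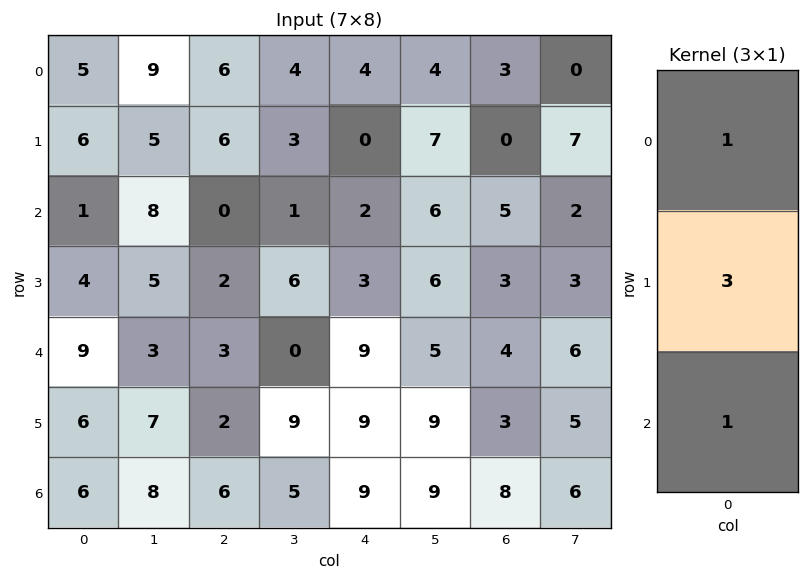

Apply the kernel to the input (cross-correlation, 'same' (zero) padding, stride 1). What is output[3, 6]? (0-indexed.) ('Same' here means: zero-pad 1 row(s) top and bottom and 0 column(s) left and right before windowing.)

18

The receptive field on the zero-padded input at this output position is [5 / 3 / 4]. Elementwise product with the kernel and sum: 5·1 + 3·3 + 4·1.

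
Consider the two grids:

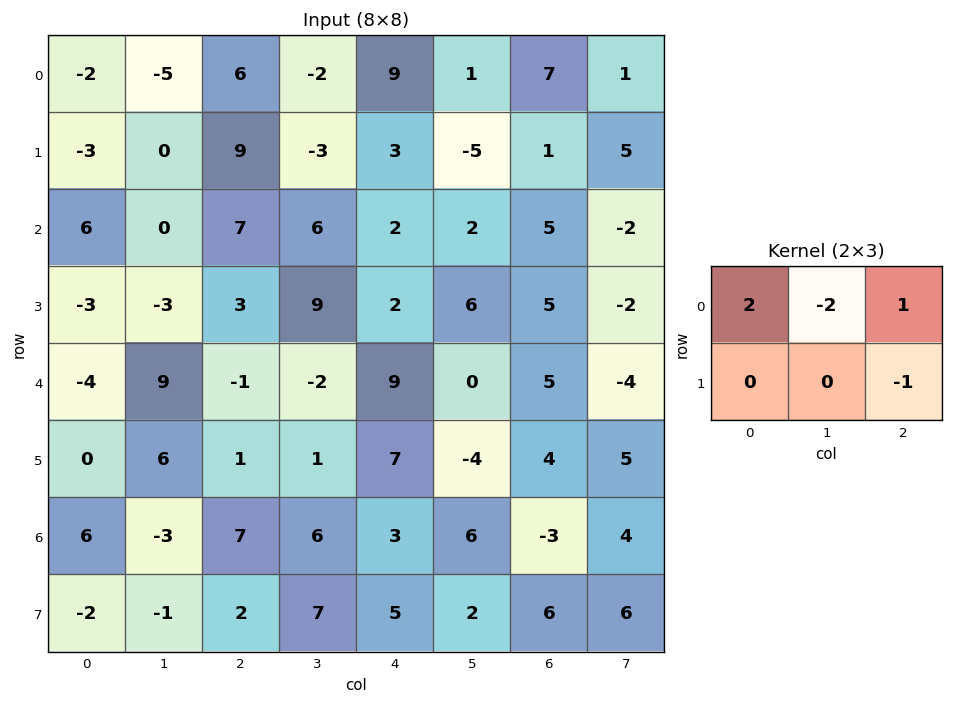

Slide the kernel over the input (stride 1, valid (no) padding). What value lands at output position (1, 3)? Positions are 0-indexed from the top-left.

-19

The receptive field on the input at this output position is [-3 3 -5 / 6 2 2]. Elementwise product with the kernel and sum: -3·2 + 3·-2 + -5·1 + 2·-1.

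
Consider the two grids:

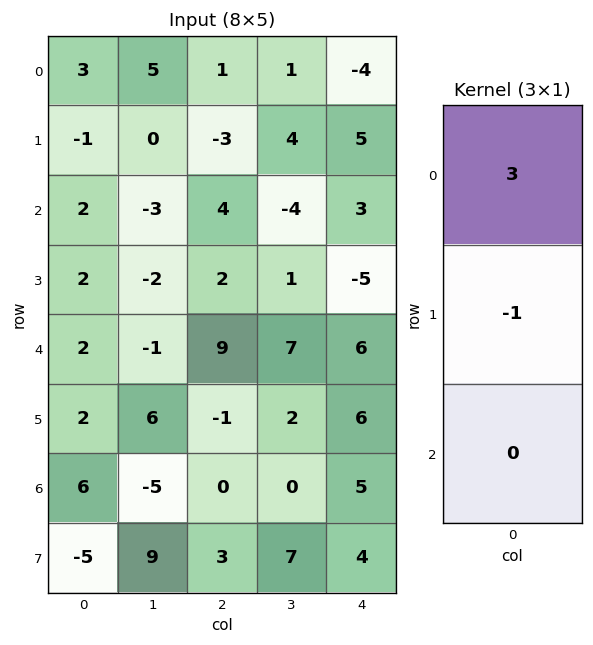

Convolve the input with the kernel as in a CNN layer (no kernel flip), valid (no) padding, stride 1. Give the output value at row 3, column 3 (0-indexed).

The receptive field on the input at this output position is [1 / 7 / 2]. Elementwise product with the kernel and sum: 1·3 + 7·-1.

-4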